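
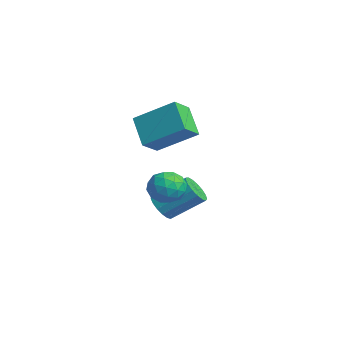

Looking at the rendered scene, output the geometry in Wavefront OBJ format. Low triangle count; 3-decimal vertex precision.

v -3.659 1.17 0.13
v -3.1 0.336 0.73
v -4.864 1.172 1.258
v -4.305 0.338 1.857
v -2.635 2.642 1.223
v -2.076 1.808 1.822
v -3.84 2.644 2.35
v -3.281 1.81 2.95
v -4.055 1.489 -3.339
v -3.343 1.276 -3.444
v -2.774 2.638 -2.346
v -3.485 2.851 -2.241
v -3.402 1.513 -3.707
v -2.832 2.875 -2.609
v -3.61 1.744 -3.886
v -3.04 3.106 -2.788
v -3.92 1.917 -3.94
v -3.35 3.279 -2.842
v -4.261 1.992 -3.856
v -3.691 3.354 -2.758
v -4.554 1.951 -3.654
v -3.985 3.314 -2.556
v -4.734 1.805 -3.379
v -4.164 3.167 -2.281
v -4.757 1.586 -3.096
v -4.188 2.949 -1.998
v -4.62 1.345 -2.868
v -4.051 2.708 -1.77
v -4.353 1.137 -2.748
v -3.784 2.499 -1.65
v -4.018 1.01 -2.763
v -3.449 2.372 -1.665
v -3.691 0.992 -2.911
v -3.122 2.354 -1.813
v -3.448 1.088 -3.156
v -2.878 2.45 -2.058
v -0.925 1.485 -0.857
v -0.462 0.917 -1.331
v -1.918 0.503 -0.649
v -1.455 -0.065 -1.123
v -1.162 0.192 -0.342
v -0.549 0.799 -0.471
v -1.831 0.621 -1.509
v -1.218 1.228 -1.638
v -1.023 0.383 -1.734
v -0.609 0.118 -1.013
v -1.771 1.302 -0.967
v -1.357 1.037 -0.246
v -0.606 1.287 -1.113
v -1.774 0.133 -0.867
v -1.602 0.284 -0.408
v -1.33 -0.05 -0.687
v -0.657 1.218 -0.607
v -0.385 0.884 -0.886
v -0.797 0.458 -0.304
v -1.995 0.536 -1.094
v -1.723 0.202 -1.373
v -1.05 1.47 -1.293
v -0.778 1.136 -1.572
v -1.583 0.962 -1.676
v -0.664 0.639 -1.628
v -1.248 0.062 -1.505
v -1.469 0.465 -1.732
v -1.108 0.822 -1.808
v -0.421 0.483 -1.204
v -1.005 -0.094 -1.081
v -0.832 0.057 -0.622
v -0.472 0.414 -0.698
v -0.75 0.169 -1.441
v -1.375 1.514 -0.899
v -1.959 0.937 -0.776
v -1.908 1.006 -1.282
v -1.548 1.363 -1.358
v -1.132 1.358 -0.475
v -1.716 0.781 -0.352
v -1.272 0.598 -0.172
v -0.911 0.955 -0.248
v -1.63 1.251 -0.539
f 2 4 1
f 5 2 1
f 1 4 3
f 3 5 1
f 2 8 4
f 6 2 5
f 6 8 2
f 4 8 3
f 7 5 3
f 3 8 7
f 7 6 5
f 8 6 7
f 10 9 13
f 10 13 11
f 11 13 14
f 11 14 12
f 13 9 15
f 13 15 14
f 14 15 16
f 14 16 12
f 15 9 17
f 15 17 16
f 16 17 18
f 16 18 12
f 17 9 19
f 17 19 18
f 18 19 20
f 18 20 12
f 19 9 21
f 19 21 20
f 20 21 22
f 20 22 12
f 21 9 23
f 21 23 22
f 22 23 24
f 22 24 12
f 23 9 25
f 23 25 24
f 24 25 26
f 24 26 12
f 25 9 27
f 25 27 26
f 26 27 28
f 26 28 12
f 27 9 29
f 27 29 28
f 28 29 30
f 28 30 12
f 29 9 31
f 29 31 30
f 30 31 32
f 30 32 12
f 31 9 33
f 31 33 32
f 32 33 34
f 32 34 12
f 33 9 35
f 33 35 34
f 34 35 36
f 34 36 12
f 35 9 10
f 35 10 36
f 36 10 11
f 36 11 12
f 37 74 53
f 74 48 77
f 53 77 42
f 74 77 53
f 37 53 49
f 53 42 54
f 49 54 38
f 53 54 49
f 37 49 58
f 49 38 59
f 58 59 44
f 49 59 58
f 37 58 70
f 58 44 73
f 70 73 47
f 58 73 70
f 37 70 74
f 70 47 78
f 74 78 48
f 70 78 74
f 38 54 65
f 54 42 68
f 65 68 46
f 54 68 65
f 42 77 55
f 77 48 76
f 55 76 41
f 77 76 55
f 48 78 75
f 78 47 71
f 75 71 39
f 78 71 75
f 47 73 72
f 73 44 60
f 72 60 43
f 73 60 72
f 44 59 64
f 59 38 61
f 64 61 45
f 59 61 64
f 40 66 52
f 66 46 67
f 52 67 41
f 66 67 52
f 40 52 50
f 52 41 51
f 50 51 39
f 52 51 50
f 40 50 57
f 50 39 56
f 57 56 43
f 50 56 57
f 40 57 62
f 57 43 63
f 62 63 45
f 57 63 62
f 40 62 66
f 62 45 69
f 66 69 46
f 62 69 66
f 41 67 55
f 67 46 68
f 55 68 42
f 67 68 55
f 39 51 75
f 51 41 76
f 75 76 48
f 51 76 75
f 43 56 72
f 56 39 71
f 72 71 47
f 56 71 72
f 45 63 64
f 63 43 60
f 64 60 44
f 63 60 64
f 46 69 65
f 69 45 61
f 65 61 38
f 69 61 65



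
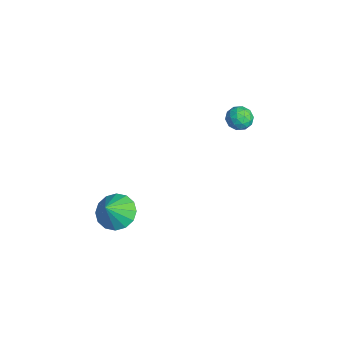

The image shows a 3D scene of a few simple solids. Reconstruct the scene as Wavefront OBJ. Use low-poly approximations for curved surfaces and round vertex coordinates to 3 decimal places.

v -1.044 3.202 4.105
v -0.712 2.96 3.586
v -1.908 2.64 3.814
v -1.576 2.398 3.295
v -1.41 2.214 3.909
v -0.875 2.562 4.089
v -1.745 3.038 3.311
v -1.21 3.386 3.491
v -1.144 2.859 3.095
v -0.937 2.35 3.465
v -1.683 3.25 3.935
v -1.476 2.741 4.305
v -0.802 3.131 3.871
v -1.818 2.469 3.529
v -1.72 2.361 3.89
v -1.525 2.219 3.585
v -0.898 2.897 4.167
v -0.703 2.754 3.862
v -1.113 2.316 4.052
v -1.917 2.846 3.538
v -1.722 2.703 3.233
v -1.095 3.381 3.815
v -0.9 3.239 3.51
v -1.507 3.284 3.348
v -0.861 2.929 3.277
v -1.369 2.598 3.106
v -1.468 2.974 3.116
v -1.154 3.179 3.221
v -0.739 2.63 3.495
v -1.247 2.299 3.324
v -1.15 2.191 3.685
v -0.836 2.395 3.79
v -0.994 2.57 3.206
v -1.373 3.301 4.076
v -1.881 2.97 3.905
v -1.784 3.205 3.61
v -1.47 3.409 3.715
v -1.251 3.002 4.294
v -1.759 2.671 4.123
v -1.466 2.421 4.179
v -1.152 2.626 4.284
v -1.626 3.03 4.194
v -0.399 -3.05 -0.608
v 0.46 -2.836 -0.951
v 0.199 -3.67 0.508
v 0.336 -2.452 -0.671
v 0.014 -2.228 -0.374
v -0.419 -2.224 -0.14
v -0.846 -2.442 -0.031
v -1.154 -2.823 -0.077
v -1.259 -3.265 -0.266
v -1.135 -3.649 -0.546
v -0.813 -3.873 -0.842
v -0.38 -3.877 -1.077
v 0.047 -3.659 -1.185
v 0.355 -3.278 -1.139
f 1 38 17
f 38 12 41
f 17 41 6
f 38 41 17
f 1 17 13
f 17 6 18
f 13 18 2
f 17 18 13
f 1 13 22
f 13 2 23
f 22 23 8
f 13 23 22
f 1 22 34
f 22 8 37
f 34 37 11
f 22 37 34
f 1 34 38
f 34 11 42
f 38 42 12
f 34 42 38
f 2 18 29
f 18 6 32
f 29 32 10
f 18 32 29
f 6 41 19
f 41 12 40
f 19 40 5
f 41 40 19
f 12 42 39
f 42 11 35
f 39 35 3
f 42 35 39
f 11 37 36
f 37 8 24
f 36 24 7
f 37 24 36
f 8 23 28
f 23 2 25
f 28 25 9
f 23 25 28
f 4 30 16
f 30 10 31
f 16 31 5
f 30 31 16
f 4 16 14
f 16 5 15
f 14 15 3
f 16 15 14
f 4 14 21
f 14 3 20
f 21 20 7
f 14 20 21
f 4 21 26
f 21 7 27
f 26 27 9
f 21 27 26
f 4 26 30
f 26 9 33
f 30 33 10
f 26 33 30
f 5 31 19
f 31 10 32
f 19 32 6
f 31 32 19
f 3 15 39
f 15 5 40
f 39 40 12
f 15 40 39
f 7 20 36
f 20 3 35
f 36 35 11
f 20 35 36
f 9 27 28
f 27 7 24
f 28 24 8
f 27 24 28
f 10 33 29
f 33 9 25
f 29 25 2
f 33 25 29
f 44 43 46
f 44 46 45
f 46 43 47
f 46 47 45
f 47 43 48
f 47 48 45
f 48 43 49
f 48 49 45
f 49 43 50
f 49 50 45
f 50 43 51
f 50 51 45
f 51 43 52
f 51 52 45
f 52 43 53
f 52 53 45
f 53 43 54
f 53 54 45
f 54 43 55
f 54 55 45
f 55 43 56
f 55 56 45
f 56 43 44
f 56 44 45



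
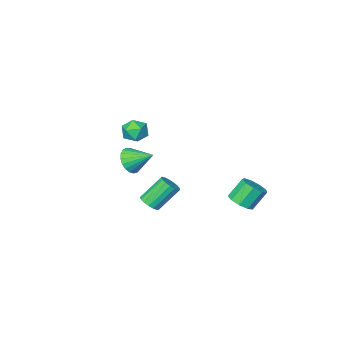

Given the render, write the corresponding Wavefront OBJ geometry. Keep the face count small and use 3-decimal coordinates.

v -0.446 -1.334 1.435
v -0.168 -1.729 1.963
v -1.352 -2.051 1.377
v -1.074 -2.446 1.905
v -1.321 -1.788 2.041
v -0.761 -1.346 2.077
v -0.759 -2.434 1.263
v -0.199 -1.992 1.299
v -0.362 -2.409 1.856
v -0.709 -2.01 2.337
v -0.811 -1.77 1.003
v -1.158 -1.371 1.484
v 1.056 2.361 -0.287
v 1.459 2.329 0.071
v 0.506 2.567 1.165
v 0.104 2.599 0.807
v 1.451 2.579 0.01
v 0.498 2.818 1.103
v 1.353 2.78 -0.12
v 0.4 3.019 0.974
v 1.187 2.885 -0.288
v 0.234 3.123 0.806
v 0.99 2.87 -0.455
v 0.037 3.108 0.638
v 0.809 2.738 -0.584
v -0.144 2.976 0.509
v 0.685 2.52 -0.645
v -0.268 2.758 0.449
v 0.646 2.265 -0.624
v -0.307 2.503 0.47
v 0.7 2.032 -0.525
v -0.252 2.271 0.568
v 0.837 1.875 -0.372
v -0.116 2.113 0.721
v 1.024 1.829 -0.2
v 0.071 2.067 0.894
v 1.218 1.905 -0.047
v 0.265 2.143 1.047
v 1.375 2.085 0.051
v 0.422 2.323 1.145
v -0.777 -2.338 -0.581
v -0.284 -2.412 0.007
v -1.423 -1.382 0.081
v -0.14 -2.189 -0.173
v -0.106 -1.993 -0.424
v -0.188 -1.856 -0.701
v -0.372 -1.802 -0.958
v -0.625 -1.841 -1.15
v -0.905 -1.966 -1.243
v -1.163 -2.155 -1.222
v -1.353 -2.376 -1.09
v -1.444 -2.59 -0.87
v -1.42 -2.76 -0.6
v -1.284 -2.858 -0.327
v -1.061 -2.865 -0.097
v -0.788 -2.781 0.048
v -0.514 -2.621 0.085
v -2.722 3.923 -0.668
v -2.287 3.56 -0.31
v -2.964 3.674 0.626
v -3.398 4.037 0.268
v -2.178 4.004 -0.285
v -2.854 4.118 0.651
v -2.323 4.411 -0.439
v -3 4.525 0.496
v -2.655 4.589 -0.701
v -3.331 4.703 0.235
v -3.018 4.456 -0.947
v -3.694 4.569 -0.011
v -3.242 4.073 -1.062
v -3.919 4.187 -0.127
v -3.223 3.62 -0.993
v -3.899 3.734 -0.058
v -2.969 3.309 -0.772
v -3.646 3.423 0.164
v -2.6 3.285 -0.502
v -3.276 3.399 0.434
f 1 12 6
f 1 6 2
f 1 2 8
f 1 8 11
f 1 11 12
f 2 6 10
f 6 12 5
f 12 11 3
f 11 8 7
f 8 2 9
f 4 10 5
f 4 5 3
f 4 3 7
f 4 7 9
f 4 9 10
f 5 10 6
f 3 5 12
f 7 3 11
f 9 7 8
f 10 9 2
f 14 13 17
f 14 17 15
f 15 17 18
f 15 18 16
f 17 13 19
f 17 19 18
f 18 19 20
f 18 20 16
f 19 13 21
f 19 21 20
f 20 21 22
f 20 22 16
f 21 13 23
f 21 23 22
f 22 23 24
f 22 24 16
f 23 13 25
f 23 25 24
f 24 25 26
f 24 26 16
f 25 13 27
f 25 27 26
f 26 27 28
f 26 28 16
f 27 13 29
f 27 29 28
f 28 29 30
f 28 30 16
f 29 13 31
f 29 31 30
f 30 31 32
f 30 32 16
f 31 13 33
f 31 33 32
f 32 33 34
f 32 34 16
f 33 13 35
f 33 35 34
f 34 35 36
f 34 36 16
f 35 13 37
f 35 37 36
f 36 37 38
f 36 38 16
f 37 13 39
f 37 39 38
f 38 39 40
f 38 40 16
f 39 13 14
f 39 14 40
f 40 14 15
f 40 15 16
f 42 41 44
f 42 44 43
f 44 41 45
f 44 45 43
f 45 41 46
f 45 46 43
f 46 41 47
f 46 47 43
f 47 41 48
f 47 48 43
f 48 41 49
f 48 49 43
f 49 41 50
f 49 50 43
f 50 41 51
f 50 51 43
f 51 41 52
f 51 52 43
f 52 41 53
f 52 53 43
f 53 41 54
f 53 54 43
f 54 41 55
f 54 55 43
f 55 41 56
f 55 56 43
f 56 41 57
f 56 57 43
f 57 41 42
f 57 42 43
f 59 58 62
f 59 62 60
f 60 62 63
f 60 63 61
f 62 58 64
f 62 64 63
f 63 64 65
f 63 65 61
f 64 58 66
f 64 66 65
f 65 66 67
f 65 67 61
f 66 58 68
f 66 68 67
f 67 68 69
f 67 69 61
f 68 58 70
f 68 70 69
f 69 70 71
f 69 71 61
f 70 58 72
f 70 72 71
f 71 72 73
f 71 73 61
f 72 58 74
f 72 74 73
f 73 74 75
f 73 75 61
f 74 58 76
f 74 76 75
f 75 76 77
f 75 77 61
f 76 58 59
f 76 59 77
f 77 59 60
f 77 60 61



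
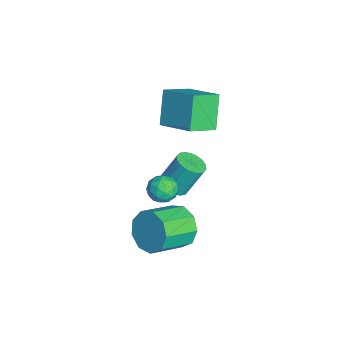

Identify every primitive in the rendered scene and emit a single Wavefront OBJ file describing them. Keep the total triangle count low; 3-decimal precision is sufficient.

v 1.383 1.919 -0.179
v 1.751 2.37 0.218
v 2.349 1.55 -0.658
v 2.717 2.001 -0.261
v 2.398 1.449 0.038
v 1.801 1.677 0.334
v 2.299 2.243 -0.774
v 1.702 2.471 -0.478
v 2.318 2.57 -0.151
v 2.379 2.079 0.351
v 1.721 1.841 -0.791
v 1.782 1.35 -0.289
v 1.482 2.177 0.062
v 2.618 1.743 -0.502
v 2.43 1.418 -0.326
v 2.647 1.683 -0.093
v 1.511 1.77 0.13
v 1.728 2.035 0.363
v 2.108 1.493 0.257
v 2.372 1.885 -0.803
v 2.589 2.15 -0.57
v 1.453 2.237 -0.347
v 1.67 2.502 -0.114
v 1.992 2.427 -0.697
v 2.032 2.56 0.078
v 2.6 2.342 -0.204
v 2.354 2.485 -0.505
v 2.003 2.619 -0.331
v 2.068 2.271 0.373
v 2.636 2.054 0.091
v 2.448 1.73 0.267
v 2.097 1.864 0.441
v 2.401 2.389 0.157
v 1.464 1.866 -0.531
v 2.032 1.649 -0.813
v 2.003 2.056 -0.881
v 1.652 2.19 -0.707
v 1.5 1.578 -0.236
v 2.068 1.36 -0.518
v 2.097 1.301 -0.109
v 1.746 1.435 0.065
v 1.699 1.531 -0.597
v -1.457 3.233 0.642
v -2.471 3.464 2.062
v -0.195 4.381 1.357
v -1.209 4.611 2.777
v -0.791 2.089 1.303
v -1.805 2.319 2.723
v 0.471 3.236 2.018
v -0.543 3.467 3.438
v 2.659 2.607 -2.225
v 3.313 2.627 -3.02
v 4.215 1.292 -2.311
v 3.561 1.273 -1.515
v 3.543 3.054 -2.508
v 4.445 1.719 -1.799
v 3.359 3.272 -1.864
v 4.261 1.937 -1.155
v 2.847 3.179 -1.389
v 3.749 1.844 -0.679
v 2.248 2.818 -1.304
v 3.15 1.484 -0.595
v 1.841 2.359 -1.651
v 2.743 1.025 -0.941
v 1.817 2.016 -2.265
v 2.718 0.682 -1.556
v 2.187 1.95 -2.861
v 3.089 0.615 -2.152
v 2.778 2.191 -3.159
v 3.68 0.856 -2.45
v 0.602 2.539 -1.518
v 1.256 2.773 -1.605
v 1.172 3.536 -0.19
v 0.518 3.301 -0.102
v 1.084 2.997 -1.736
v 1 3.76 -0.321
v 0.816 3.131 -1.824
v 0.732 3.893 -0.408
v 0.507 3.147 -1.851
v 0.422 3.909 -0.436
v 0.216 3.043 -1.812
v 0.131 3.805 -0.397
v 0.001 2.839 -1.715
v -0.083 3.601 -0.3
v -0.094 2.575 -1.579
v -0.179 3.338 -0.163
v -0.052 2.304 -1.43
v -0.136 3.067 -0.015
v 0.12 2.08 -1.299
v 0.036 2.843 0.116
v 0.388 1.947 -1.212
v 0.304 2.709 0.204
v 0.698 1.931 -1.184
v 0.613 2.693 0.231
v 0.989 2.035 -1.223
v 0.904 2.797 0.192
v 1.203 2.239 -1.32
v 1.119 3.001 0.095
v 1.299 2.502 -1.457
v 1.214 3.265 -0.041
f 1 38 17
f 38 12 41
f 17 41 6
f 38 41 17
f 1 17 13
f 17 6 18
f 13 18 2
f 17 18 13
f 1 13 22
f 13 2 23
f 22 23 8
f 13 23 22
f 1 22 34
f 22 8 37
f 34 37 11
f 22 37 34
f 1 34 38
f 34 11 42
f 38 42 12
f 34 42 38
f 2 18 29
f 18 6 32
f 29 32 10
f 18 32 29
f 6 41 19
f 41 12 40
f 19 40 5
f 41 40 19
f 12 42 39
f 42 11 35
f 39 35 3
f 42 35 39
f 11 37 36
f 37 8 24
f 36 24 7
f 37 24 36
f 8 23 28
f 23 2 25
f 28 25 9
f 23 25 28
f 4 30 16
f 30 10 31
f 16 31 5
f 30 31 16
f 4 16 14
f 16 5 15
f 14 15 3
f 16 15 14
f 4 14 21
f 14 3 20
f 21 20 7
f 14 20 21
f 4 21 26
f 21 7 27
f 26 27 9
f 21 27 26
f 4 26 30
f 26 9 33
f 30 33 10
f 26 33 30
f 5 31 19
f 31 10 32
f 19 32 6
f 31 32 19
f 3 15 39
f 15 5 40
f 39 40 12
f 15 40 39
f 7 20 36
f 20 3 35
f 36 35 11
f 20 35 36
f 9 27 28
f 27 7 24
f 28 24 8
f 27 24 28
f 10 33 29
f 33 9 25
f 29 25 2
f 33 25 29
f 44 46 43
f 47 44 43
f 43 46 45
f 45 47 43
f 44 50 46
f 48 44 47
f 48 50 44
f 46 50 45
f 49 47 45
f 45 50 49
f 49 48 47
f 50 48 49
f 52 51 55
f 52 55 53
f 53 55 56
f 53 56 54
f 55 51 57
f 55 57 56
f 56 57 58
f 56 58 54
f 57 51 59
f 57 59 58
f 58 59 60
f 58 60 54
f 59 51 61
f 59 61 60
f 60 61 62
f 60 62 54
f 61 51 63
f 61 63 62
f 62 63 64
f 62 64 54
f 63 51 65
f 63 65 64
f 64 65 66
f 64 66 54
f 65 51 67
f 65 67 66
f 66 67 68
f 66 68 54
f 67 51 69
f 67 69 68
f 68 69 70
f 68 70 54
f 69 51 52
f 69 52 70
f 70 52 53
f 70 53 54
f 72 71 75
f 72 75 73
f 73 75 76
f 73 76 74
f 75 71 77
f 75 77 76
f 76 77 78
f 76 78 74
f 77 71 79
f 77 79 78
f 78 79 80
f 78 80 74
f 79 71 81
f 79 81 80
f 80 81 82
f 80 82 74
f 81 71 83
f 81 83 82
f 82 83 84
f 82 84 74
f 83 71 85
f 83 85 84
f 84 85 86
f 84 86 74
f 85 71 87
f 85 87 86
f 86 87 88
f 86 88 74
f 87 71 89
f 87 89 88
f 88 89 90
f 88 90 74
f 89 71 91
f 89 91 90
f 90 91 92
f 90 92 74
f 91 71 93
f 91 93 92
f 92 93 94
f 92 94 74
f 93 71 95
f 93 95 94
f 94 95 96
f 94 96 74
f 95 71 97
f 95 97 96
f 96 97 98
f 96 98 74
f 97 71 99
f 97 99 98
f 98 99 100
f 98 100 74
f 99 71 72
f 99 72 100
f 100 72 73
f 100 73 74



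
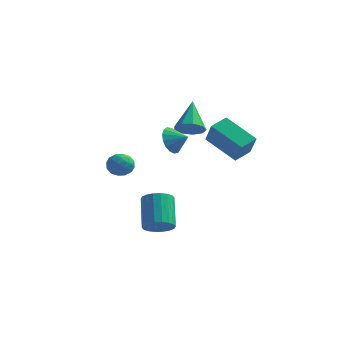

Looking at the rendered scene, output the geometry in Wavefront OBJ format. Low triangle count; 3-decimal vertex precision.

v 0.526 1.325 2.348
v 1.351 1.654 2.307
v 0.034 2.755 3.932
v 0.988 1.955 1.922
v 0.408 1.961 1.737
v -0.117 1.67 1.837
v -0.341 1.217 2.177
v -0.16 0.815 2.596
v 0.342 0.651 2.899
v 0.93 0.803 2.945
v 1.328 1.199 2.711
v 0.007 0.113 1.806
v 0.333 -0.262 1.008
v 0.973 0.127 2.194
v 0.356 0.181 0.936
v 0.298 0.609 1.063
v 0.174 0.923 1.36
v 0.012 1.051 1.76
v -0.152 0.965 2.17
v -0.278 0.683 2.497
v -0.34 0.27 2.666
v -0.322 -0.178 2.637
v -0.228 -0.56 2.419
v -0.08 -0.788 2.06
v 0.087 -0.81 1.643
v 0.237 -0.62 1.264
v -2.436 -0.041 0.346
v -2.027 -0.277 -0.337
v -3.553 -0.623 -0.123
v -3.144 -0.859 -0.806
v -2.962 -1.205 -0.073
v -2.272 -0.845 0.217
v -3.308 -0.055 -0.677
v -2.618 0.305 -0.387
v -2.566 -0.285 -0.969
v -2.352 -0.996 -0.596
v -3.228 0.096 0.136
v -3.014 -0.615 0.509
v -2.133 -0.108 0.045
v -3.447 -0.792 -0.505
v -3.34 -0.996 -0.075
v -3.099 -1.134 -0.476
v -2.277 -0.442 0.371
v -2.037 -0.58 -0.031
v -2.586 -1.126 0.125
v -3.543 -0.32 -0.429
v -3.303 -0.458 -0.831
v -2.481 0.234 0.016
v -2.24 0.096 -0.385
v -2.994 0.226 -0.585
v -2.21 -0.251 -0.728
v -2.866 -0.594 -1.003
v -2.963 -0.121 -0.927
v -2.557 0.091 -0.757
v -2.084 -0.669 -0.508
v -2.74 -1.011 -0.784
v -2.634 -1.215 -0.353
v -2.228 -1.003 -0.183
v -2.401 -0.674 -0.88
v -2.84 0.111 0.324
v -3.496 -0.231 0.048
v -3.352 0.103 -0.277
v -2.946 0.315 -0.107
v -2.714 -0.306 0.543
v -3.37 -0.649 0.268
v -3.023 -0.991 0.297
v -2.617 -0.779 0.467
v -3.179 -0.226 0.42
v 1.418 -4.454 -2.722
v 2.202 -4.08 -2.685
v 1.527 -2.811 -1.182
v 0.742 -3.186 -1.218
v 2.017 -3.866 -2.949
v 1.342 -2.597 -1.446
v 1.713 -3.769 -3.168
v 1.038 -2.5 -1.665
v 1.35 -3.807 -3.299
v 0.675 -2.538 -1.795
v 1.001 -3.973 -3.315
v 0.326 -2.704 -1.811
v 0.734 -4.235 -3.214
v 0.059 -2.966 -1.71
v 0.603 -4.54 -3.015
v -0.072 -3.271 -1.512
v 0.633 -4.829 -2.758
v -0.042 -3.56 -1.255
v 0.818 -5.043 -2.494
v 0.143 -3.774 -0.991
v 1.122 -5.14 -2.275
v 0.447 -3.871 -0.772
v 1.485 -5.102 -2.145
v 0.81 -3.833 -0.641
v 1.834 -4.936 -2.129
v 1.159 -3.667 -0.625
v 2.101 -4.674 -2.23
v 1.426 -3.405 -0.726
v 2.232 -4.369 -2.428
v 1.557 -3.1 -0.925
v 2.4 -0.817 2.508
v 2.812 0.19 2.879
v 4.247 -1.152 1.361
v 4.66 -0.144 1.732
v 3.04 -1.536 3.748
v 3.453 -0.528 4.119
v 4.888 -1.87 2.601
v 5.3 -0.863 2.972
f 2 1 4
f 2 4 3
f 4 1 5
f 4 5 3
f 5 1 6
f 5 6 3
f 6 1 7
f 6 7 3
f 7 1 8
f 7 8 3
f 8 1 9
f 8 9 3
f 9 1 10
f 9 10 3
f 10 1 11
f 10 11 3
f 11 1 2
f 11 2 3
f 13 12 15
f 13 15 14
f 15 12 16
f 15 16 14
f 16 12 17
f 16 17 14
f 17 12 18
f 17 18 14
f 18 12 19
f 18 19 14
f 19 12 20
f 19 20 14
f 20 12 21
f 20 21 14
f 21 12 22
f 21 22 14
f 22 12 23
f 22 23 14
f 23 12 24
f 23 24 14
f 24 12 25
f 24 25 14
f 25 12 26
f 25 26 14
f 26 12 13
f 26 13 14
f 27 64 43
f 64 38 67
f 43 67 32
f 64 67 43
f 27 43 39
f 43 32 44
f 39 44 28
f 43 44 39
f 27 39 48
f 39 28 49
f 48 49 34
f 39 49 48
f 27 48 60
f 48 34 63
f 60 63 37
f 48 63 60
f 27 60 64
f 60 37 68
f 64 68 38
f 60 68 64
f 28 44 55
f 44 32 58
f 55 58 36
f 44 58 55
f 32 67 45
f 67 38 66
f 45 66 31
f 67 66 45
f 38 68 65
f 68 37 61
f 65 61 29
f 68 61 65
f 37 63 62
f 63 34 50
f 62 50 33
f 63 50 62
f 34 49 54
f 49 28 51
f 54 51 35
f 49 51 54
f 30 56 42
f 56 36 57
f 42 57 31
f 56 57 42
f 30 42 40
f 42 31 41
f 40 41 29
f 42 41 40
f 30 40 47
f 40 29 46
f 47 46 33
f 40 46 47
f 30 47 52
f 47 33 53
f 52 53 35
f 47 53 52
f 30 52 56
f 52 35 59
f 56 59 36
f 52 59 56
f 31 57 45
f 57 36 58
f 45 58 32
f 57 58 45
f 29 41 65
f 41 31 66
f 65 66 38
f 41 66 65
f 33 46 62
f 46 29 61
f 62 61 37
f 46 61 62
f 35 53 54
f 53 33 50
f 54 50 34
f 53 50 54
f 36 59 55
f 59 35 51
f 55 51 28
f 59 51 55
f 70 69 73
f 70 73 71
f 71 73 74
f 71 74 72
f 73 69 75
f 73 75 74
f 74 75 76
f 74 76 72
f 75 69 77
f 75 77 76
f 76 77 78
f 76 78 72
f 77 69 79
f 77 79 78
f 78 79 80
f 78 80 72
f 79 69 81
f 79 81 80
f 80 81 82
f 80 82 72
f 81 69 83
f 81 83 82
f 82 83 84
f 82 84 72
f 83 69 85
f 83 85 84
f 84 85 86
f 84 86 72
f 85 69 87
f 85 87 86
f 86 87 88
f 86 88 72
f 87 69 89
f 87 89 88
f 88 89 90
f 88 90 72
f 89 69 91
f 89 91 90
f 90 91 92
f 90 92 72
f 91 69 93
f 91 93 92
f 92 93 94
f 92 94 72
f 93 69 95
f 93 95 94
f 94 95 96
f 94 96 72
f 95 69 97
f 95 97 96
f 96 97 98
f 96 98 72
f 97 69 70
f 97 70 98
f 98 70 71
f 98 71 72
f 100 102 99
f 103 100 99
f 99 102 101
f 101 103 99
f 100 106 102
f 104 100 103
f 104 106 100
f 102 106 101
f 105 103 101
f 101 106 105
f 105 104 103
f 106 104 105



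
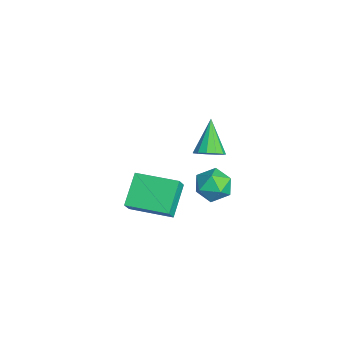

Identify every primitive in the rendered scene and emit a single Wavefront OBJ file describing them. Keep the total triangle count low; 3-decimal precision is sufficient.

v 0.519 -0.543 -1.228
v 0.977 -0.827 -0.47
v 1.581 1.337 -1.165
v 2.039 1.053 -0.407
v 1.841 -1.253 -2.293
v 2.299 -1.537 -1.535
v 2.903 0.627 -2.23
v 3.361 0.343 -1.472
v -2.989 3.413 -3.319
v -2.397 3.64 -2.798
v -4.391 3.767 -1.881
v -2.529 4.023 -3.021
v -2.807 4.212 -3.338
v -3.142 4.148 -3.65
v -3.429 3.85 -3.856
v -3.576 3.413 -3.892
v -3.536 2.977 -3.746
v -3.323 2.679 -3.464
v -3.004 2.614 -3.137
v -2.679 2.803 -2.867
v -2.453 3.185 -2.741
v 2.089 3.256 -0.627
v 2.753 3.278 0.091
v 2.447 1.742 -0.911
v 3.111 1.764 -0.193
v 2.157 1.814 0.02
v 1.936 2.75 0.196
v 3.264 2.27 -1.016
v 3.043 3.206 -0.84
v 3.478 2.669 -0.149
v 2.795 2.387 0.491
v 2.405 2.633 -1.311
v 1.722 2.351 -0.671
f 2 4 1
f 5 2 1
f 1 4 3
f 3 5 1
f 2 8 4
f 6 2 5
f 6 8 2
f 4 8 3
f 7 5 3
f 3 8 7
f 7 6 5
f 8 6 7
f 10 9 12
f 10 12 11
f 12 9 13
f 12 13 11
f 13 9 14
f 13 14 11
f 14 9 15
f 14 15 11
f 15 9 16
f 15 16 11
f 16 9 17
f 16 17 11
f 17 9 18
f 17 18 11
f 18 9 19
f 18 19 11
f 19 9 20
f 19 20 11
f 20 9 21
f 20 21 11
f 21 9 10
f 21 10 11
f 22 33 27
f 22 27 23
f 22 23 29
f 22 29 32
f 22 32 33
f 23 27 31
f 27 33 26
f 33 32 24
f 32 29 28
f 29 23 30
f 25 31 26
f 25 26 24
f 25 24 28
f 25 28 30
f 25 30 31
f 26 31 27
f 24 26 33
f 28 24 32
f 30 28 29
f 31 30 23



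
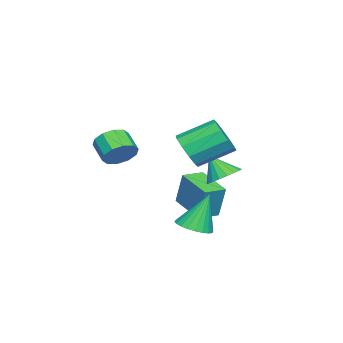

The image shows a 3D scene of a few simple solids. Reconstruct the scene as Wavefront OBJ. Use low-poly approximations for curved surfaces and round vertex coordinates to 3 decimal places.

v -2.114 -1.965 -4.647
v -1.864 -1.51 -2.715
v -3.109 -1.227 -4.692
v -2.86 -0.772 -2.761
v -0.86 -0.308 -5.199
v -0.611 0.147 -3.268
v -1.856 0.43 -5.245
v -1.606 0.885 -3.313
v 0.248 1.414 -1.731
v 1.208 1.487 -1.548
v 0.072 0.566 -0.469
v 1.043 1.832 -1.338
v 0.72 2.095 -1.207
v 0.304 2.222 -1.179
v -0.123 2.19 -1.261
v -0.477 2.004 -1.436
v -0.687 1.701 -1.669
v -0.712 1.341 -1.914
v -0.547 0.996 -2.123
v -0.224 0.733 -2.254
v 0.192 0.606 -2.282
v 0.619 0.638 -2.2
v 0.973 0.824 -2.026
v 1.183 1.127 -1.793
v 3.801 0.74 1.048
v 4.473 1.385 0.521
v 3.691 3.004 1.505
v 3.019 2.36 2.032
v 3.918 1.334 0.165
v 3.136 2.953 1.15
v 3.318 1.056 0.146
v 2.536 2.675 1.131
v 2.903 0.657 0.472
v 2.121 2.276 1.457
v 2.831 0.29 1.018
v 2.049 1.909 2.002
v 3.129 0.096 1.575
v 2.347 1.715 2.559
v 3.684 0.147 1.93
v 2.902 1.766 2.915
v 4.284 0.425 1.949
v 3.502 2.044 2.934
v 4.699 0.824 1.623
v 3.917 2.443 2.608
v 4.771 1.191 1.078
v 3.989 2.81 2.062
v 2.259 -3.213 -0.158
v 2.69 -2.88 0.62
v 1.971 -3.674 1.357
v 1.541 -4.007 0.578
v 2.217 -2.547 0.518
v 1.498 -3.342 1.255
v 1.76 -2.469 0.158
v 1.042 -3.263 0.894
v 1.494 -2.674 -0.324
v 0.776 -3.469 0.413
v 1.52 -3.086 -0.742
v 0.802 -3.88 -0.005
v 1.829 -3.546 -0.937
v 1.11 -4.34 -0.2
v 2.302 -3.878 -0.835
v 1.583 -4.673 -0.098
v 2.758 -3.957 -0.474
v 2.04 -4.751 0.262
v 3.024 -3.751 0.007
v 2.306 -4.546 0.744
v 2.998 -3.34 0.425
v 2.28 -4.134 1.162
v 3.772 1.089 -3.812
v 4.629 0.752 -3.507
v 3.288 1.711 -1.768
v 4.717 1.11 -3.595
v 4.661 1.464 -3.716
v 4.47 1.761 -3.851
v 4.172 1.956 -3.981
v 3.814 2.019 -4.085
v 3.449 1.94 -4.147
v 3.133 1.731 -4.158
v 2.914 1.425 -4.117
v 2.826 1.068 -4.029
v 2.882 0.714 -3.908
v 3.073 0.417 -3.772
v 3.371 0.222 -3.642
v 3.729 0.159 -3.538
v 4.094 0.238 -3.476
v 4.41 0.446 -3.465
f 2 4 1
f 5 2 1
f 1 4 3
f 3 5 1
f 2 8 4
f 6 2 5
f 6 8 2
f 4 8 3
f 7 5 3
f 3 8 7
f 7 6 5
f 8 6 7
f 10 9 12
f 10 12 11
f 12 9 13
f 12 13 11
f 13 9 14
f 13 14 11
f 14 9 15
f 14 15 11
f 15 9 16
f 15 16 11
f 16 9 17
f 16 17 11
f 17 9 18
f 17 18 11
f 18 9 19
f 18 19 11
f 19 9 20
f 19 20 11
f 20 9 21
f 20 21 11
f 21 9 22
f 21 22 11
f 22 9 23
f 22 23 11
f 23 9 24
f 23 24 11
f 24 9 10
f 24 10 11
f 26 25 29
f 26 29 27
f 27 29 30
f 27 30 28
f 29 25 31
f 29 31 30
f 30 31 32
f 30 32 28
f 31 25 33
f 31 33 32
f 32 33 34
f 32 34 28
f 33 25 35
f 33 35 34
f 34 35 36
f 34 36 28
f 35 25 37
f 35 37 36
f 36 37 38
f 36 38 28
f 37 25 39
f 37 39 38
f 38 39 40
f 38 40 28
f 39 25 41
f 39 41 40
f 40 41 42
f 40 42 28
f 41 25 43
f 41 43 42
f 42 43 44
f 42 44 28
f 43 25 45
f 43 45 44
f 44 45 46
f 44 46 28
f 45 25 26
f 45 26 46
f 46 26 27
f 46 27 28
f 48 47 51
f 48 51 49
f 49 51 52
f 49 52 50
f 51 47 53
f 51 53 52
f 52 53 54
f 52 54 50
f 53 47 55
f 53 55 54
f 54 55 56
f 54 56 50
f 55 47 57
f 55 57 56
f 56 57 58
f 56 58 50
f 57 47 59
f 57 59 58
f 58 59 60
f 58 60 50
f 59 47 61
f 59 61 60
f 60 61 62
f 60 62 50
f 61 47 63
f 61 63 62
f 62 63 64
f 62 64 50
f 63 47 65
f 63 65 64
f 64 65 66
f 64 66 50
f 65 47 67
f 65 67 66
f 66 67 68
f 66 68 50
f 67 47 48
f 67 48 68
f 68 48 49
f 68 49 50
f 70 69 72
f 70 72 71
f 72 69 73
f 72 73 71
f 73 69 74
f 73 74 71
f 74 69 75
f 74 75 71
f 75 69 76
f 75 76 71
f 76 69 77
f 76 77 71
f 77 69 78
f 77 78 71
f 78 69 79
f 78 79 71
f 79 69 80
f 79 80 71
f 80 69 81
f 80 81 71
f 81 69 82
f 81 82 71
f 82 69 83
f 82 83 71
f 83 69 84
f 83 84 71
f 84 69 85
f 84 85 71
f 85 69 86
f 85 86 71
f 86 69 70
f 86 70 71



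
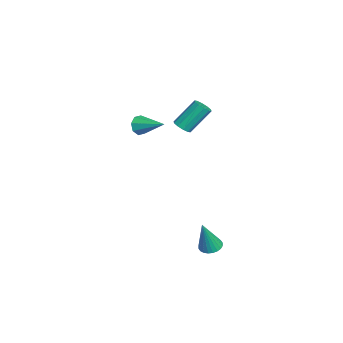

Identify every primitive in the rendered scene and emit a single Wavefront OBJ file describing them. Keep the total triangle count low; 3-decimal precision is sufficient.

v 0.051 0.056 3.076
v 0.58 0.107 3.171
v 0.238 1.155 4.518
v -0.291 1.104 4.424
v 0.489 0.349 2.96
v 0.148 1.397 4.307
v 0.231 0.479 2.793
v -0.111 1.527 4.14
v -0.096 0.448 2.735
v -0.438 1.495 4.082
v -0.367 0.267 2.807
v -0.709 1.314 4.154
v -0.478 0.005 2.982
v -0.82 1.053 4.329
v -0.388 -0.237 3.193
v -0.729 0.811 4.54
v -0.129 -0.367 3.36
v -0.471 0.681 4.707
v 0.198 -0.335 3.418
v -0.144 0.712 4.765
v 0.469 -0.154 3.346
v 0.127 0.893 4.693
v 3.581 1.523 -3.44
v 4.097 1.86 -3.508
v 4.099 1.097 -1.62
v 3.942 2.026 -3.425
v 3.732 2.116 -3.345
v 3.5 2.116 -3.279
v 3.279 2.025 -3.237
v 3.105 1.858 -3.226
v 3.003 1.639 -3.248
v 2.989 1.403 -3.3
v 3.065 1.185 -3.372
v 3.22 1.019 -3.455
v 3.429 0.929 -3.536
v 3.662 0.93 -3.602
v 3.882 1.02 -3.643
v 4.057 1.188 -3.654
v 4.159 1.406 -3.632
v 4.173 1.642 -3.581
v -2.17 -2.156 1.999
v -1.779 -2.208 1.483
v -1.23 -0.864 2.581
v -2.158 -1.896 1.404
v -2.545 -1.736 1.673
v -2.712 -1.822 2.134
v -2.562 -2.103 2.516
v -2.183 -2.415 2.595
v -1.796 -2.575 2.326
v -1.629 -2.49 1.865
f 2 1 5
f 2 5 3
f 3 5 6
f 3 6 4
f 5 1 7
f 5 7 6
f 6 7 8
f 6 8 4
f 7 1 9
f 7 9 8
f 8 9 10
f 8 10 4
f 9 1 11
f 9 11 10
f 10 11 12
f 10 12 4
f 11 1 13
f 11 13 12
f 12 13 14
f 12 14 4
f 13 1 15
f 13 15 14
f 14 15 16
f 14 16 4
f 15 1 17
f 15 17 16
f 16 17 18
f 16 18 4
f 17 1 19
f 17 19 18
f 18 19 20
f 18 20 4
f 19 1 21
f 19 21 20
f 20 21 22
f 20 22 4
f 21 1 2
f 21 2 22
f 22 2 3
f 22 3 4
f 24 23 26
f 24 26 25
f 26 23 27
f 26 27 25
f 27 23 28
f 27 28 25
f 28 23 29
f 28 29 25
f 29 23 30
f 29 30 25
f 30 23 31
f 30 31 25
f 31 23 32
f 31 32 25
f 32 23 33
f 32 33 25
f 33 23 34
f 33 34 25
f 34 23 35
f 34 35 25
f 35 23 36
f 35 36 25
f 36 23 37
f 36 37 25
f 37 23 38
f 37 38 25
f 38 23 39
f 38 39 25
f 39 23 40
f 39 40 25
f 40 23 24
f 40 24 25
f 42 41 44
f 42 44 43
f 44 41 45
f 44 45 43
f 45 41 46
f 45 46 43
f 46 41 47
f 46 47 43
f 47 41 48
f 47 48 43
f 48 41 49
f 48 49 43
f 49 41 50
f 49 50 43
f 50 41 42
f 50 42 43



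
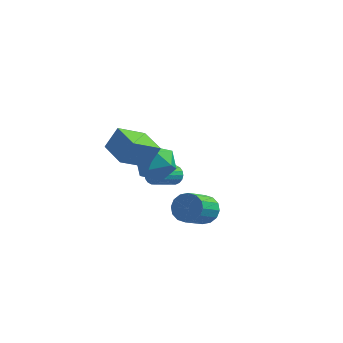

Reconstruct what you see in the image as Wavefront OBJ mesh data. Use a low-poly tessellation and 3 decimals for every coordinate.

v 0.696 1.032 -0.864
v 1.272 0.587 0.035
v -0.052 -0.647 -1.215
v 0.524 -1.092 -0.316
v -0.341 -0.345 -0.136
v 0.122 0.692 0.081
v 1.098 -0.752 -1.261
v 1.561 0.285 -1.044
v 1.521 -0.516 -0.21
v 0.631 -0.264 0.485
v 0.589 0.204 -1.665
v -0.301 0.456 -0.97
v 3.746 -2.795 -1.331
v 4.089 -2.381 -0.685
v 3.617 -3.772 0.456
v 3.274 -4.185 -0.189
v 3.675 -2.249 -0.695
v 3.203 -3.64 0.446
v 3.28 -2.264 -0.876
v 2.808 -3.654 0.265
v 3.01 -2.42 -1.179
v 2.537 -3.811 -0.038
v 2.937 -2.677 -1.522
v 2.464 -4.068 -0.381
v 3.081 -2.965 -1.814
v 2.608 -4.356 -0.673
v 3.403 -3.208 -1.976
v 2.931 -4.599 -0.835
v 3.817 -3.34 -1.966
v 3.345 -4.731 -0.825
v 4.212 -3.326 -1.785
v 3.74 -4.716 -0.644
v 4.483 -3.169 -1.482
v 4.01 -4.56 -0.341
v 4.556 -2.912 -1.139
v 4.083 -4.303 0.002
v 4.412 -2.624 -0.847
v 3.939 -4.015 0.294
v 0.098 -2.429 1.948
v -0.944 -3.448 2.843
v 0.619 -1.982 3.064
v -0.423 -3.001 3.959
v 1.203 -3.599 1.901
v 0.161 -4.618 2.796
v 1.724 -3.152 3.017
v 0.682 -4.171 3.912
v 0.712 2.988 -3.724
v 1.255 2.813 -3.51
v 0.532 1.556 -2.702
v -0.012 1.732 -2.916
v 1.168 2.986 -3.32
v 0.445 1.729 -2.511
v 0.991 3.159 -3.209
v 0.268 1.902 -2.401
v 0.758 3.298 -3.201
v 0.035 2.042 -2.392
v 0.516 3.376 -3.296
v -0.207 2.12 -2.488
v 0.313 3.377 -3.476
v -0.41 2.121 -2.668
v 0.189 3.302 -3.705
v -0.535 2.045 -2.897
v 0.168 3.164 -3.938
v -0.555 1.907 -3.13
v 0.255 2.991 -4.129
v -0.468 1.734 -3.32
v 0.432 2.818 -4.239
v -0.291 1.561 -3.431
v 0.665 2.678 -4.248
v -0.058 1.422 -3.439
v 0.907 2.6 -4.152
v 0.184 1.344 -3.344
v 1.11 2.599 -3.972
v 0.387 1.343 -3.164
v 1.235 2.675 -3.743
v 0.511 1.418 -2.935
f 1 12 6
f 1 6 2
f 1 2 8
f 1 8 11
f 1 11 12
f 2 6 10
f 6 12 5
f 12 11 3
f 11 8 7
f 8 2 9
f 4 10 5
f 4 5 3
f 4 3 7
f 4 7 9
f 4 9 10
f 5 10 6
f 3 5 12
f 7 3 11
f 9 7 8
f 10 9 2
f 14 13 17
f 14 17 15
f 15 17 18
f 15 18 16
f 17 13 19
f 17 19 18
f 18 19 20
f 18 20 16
f 19 13 21
f 19 21 20
f 20 21 22
f 20 22 16
f 21 13 23
f 21 23 22
f 22 23 24
f 22 24 16
f 23 13 25
f 23 25 24
f 24 25 26
f 24 26 16
f 25 13 27
f 25 27 26
f 26 27 28
f 26 28 16
f 27 13 29
f 27 29 28
f 28 29 30
f 28 30 16
f 29 13 31
f 29 31 30
f 30 31 32
f 30 32 16
f 31 13 33
f 31 33 32
f 32 33 34
f 32 34 16
f 33 13 35
f 33 35 34
f 34 35 36
f 34 36 16
f 35 13 37
f 35 37 36
f 36 37 38
f 36 38 16
f 37 13 14
f 37 14 38
f 38 14 15
f 38 15 16
f 40 42 39
f 43 40 39
f 39 42 41
f 41 43 39
f 40 46 42
f 44 40 43
f 44 46 40
f 42 46 41
f 45 43 41
f 41 46 45
f 45 44 43
f 46 44 45
f 48 47 51
f 48 51 49
f 49 51 52
f 49 52 50
f 51 47 53
f 51 53 52
f 52 53 54
f 52 54 50
f 53 47 55
f 53 55 54
f 54 55 56
f 54 56 50
f 55 47 57
f 55 57 56
f 56 57 58
f 56 58 50
f 57 47 59
f 57 59 58
f 58 59 60
f 58 60 50
f 59 47 61
f 59 61 60
f 60 61 62
f 60 62 50
f 61 47 63
f 61 63 62
f 62 63 64
f 62 64 50
f 63 47 65
f 63 65 64
f 64 65 66
f 64 66 50
f 65 47 67
f 65 67 66
f 66 67 68
f 66 68 50
f 67 47 69
f 67 69 68
f 68 69 70
f 68 70 50
f 69 47 71
f 69 71 70
f 70 71 72
f 70 72 50
f 71 47 73
f 71 73 72
f 72 73 74
f 72 74 50
f 73 47 75
f 73 75 74
f 74 75 76
f 74 76 50
f 75 47 48
f 75 48 76
f 76 48 49
f 76 49 50



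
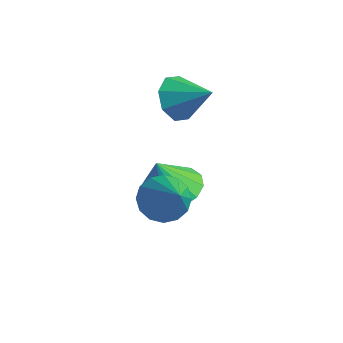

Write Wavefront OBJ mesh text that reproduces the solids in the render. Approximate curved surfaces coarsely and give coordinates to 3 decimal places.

v 1.223 0.173 -0.804
v 2.089 0.685 -0.503
v 0.977 -0.193 0.524
v 1.69 1.054 -0.475
v 1.167 1.186 -0.536
v 0.658 1.048 -0.668
v 0.301 0.674 -0.837
v 0.191 0.167 -0.997
v 0.357 -0.339 -1.106
v 0.755 -0.708 -1.133
v 1.279 -0.841 -1.073
v 1.788 -0.702 -0.941
v 2.145 -0.329 -0.772
v 2.255 0.179 -0.612
v 2.848 -1.977 1.211
v 3.432 -2.053 0.655
v 4.052 -2.663 2.569
v 3.479 -1.666 0.809
v 3.357 -1.362 1.071
v 3.098 -1.223 1.371
v 2.773 -1.286 1.627
v 2.468 -1.534 1.773
v 2.264 -1.9 1.767
v 2.217 -2.287 1.613
v 2.339 -2.591 1.351
v 2.598 -2.73 1.052
v 2.923 -2.667 0.795
v 3.229 -2.42 0.65
v 1.032 0.686 3.021
v 1.448 0.103 2.582
v 2.168 0.954 3.739
v 1.482 0.685 2.311
v 1.253 1.268 2.456
v 0.894 1.51 2.932
v 0.617 1.27 3.46
v 0.583 0.687 3.73
v 0.812 0.105 3.585
v 1.17 -0.138 3.109
f 2 1 4
f 2 4 3
f 4 1 5
f 4 5 3
f 5 1 6
f 5 6 3
f 6 1 7
f 6 7 3
f 7 1 8
f 7 8 3
f 8 1 9
f 8 9 3
f 9 1 10
f 9 10 3
f 10 1 11
f 10 11 3
f 11 1 12
f 11 12 3
f 12 1 13
f 12 13 3
f 13 1 14
f 13 14 3
f 14 1 2
f 14 2 3
f 16 15 18
f 16 18 17
f 18 15 19
f 18 19 17
f 19 15 20
f 19 20 17
f 20 15 21
f 20 21 17
f 21 15 22
f 21 22 17
f 22 15 23
f 22 23 17
f 23 15 24
f 23 24 17
f 24 15 25
f 24 25 17
f 25 15 26
f 25 26 17
f 26 15 27
f 26 27 17
f 27 15 28
f 27 28 17
f 28 15 16
f 28 16 17
f 30 29 32
f 30 32 31
f 32 29 33
f 32 33 31
f 33 29 34
f 33 34 31
f 34 29 35
f 34 35 31
f 35 29 36
f 35 36 31
f 36 29 37
f 36 37 31
f 37 29 38
f 37 38 31
f 38 29 30
f 38 30 31



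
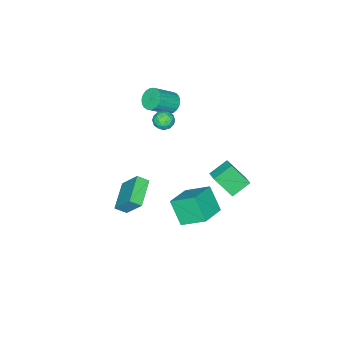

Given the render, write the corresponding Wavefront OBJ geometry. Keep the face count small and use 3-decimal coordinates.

v -1.458 -0.412 3.812
v -1.109 0.021 4.278
v -0.431 -0.861 3.462
v -0.082 -0.428 3.928
v -0.493 -0.973 4.176
v -1.127 -0.695 4.392
v -0.413 -0.145 3.348
v -1.047 0.133 3.564
v -0.463 0.186 3.991
v -0.513 -0.326 4.503
v -1.027 -0.514 3.237
v -1.077 -1.026 3.749
v -1.373 -0.156 4.076
v -0.167 -0.684 3.664
v -0.408 -1.004 3.81
v -0.203 -0.75 4.084
v -1.384 -0.577 4.143
v -1.179 -0.322 4.417
v -0.817 -0.907 4.357
v -0.361 -0.518 3.323
v -0.156 -0.263 3.597
v -1.337 -0.09 3.656
v -1.132 0.164 3.93
v -0.723 0.067 3.383
v -0.789 0.196 4.181
v -0.186 -0.068 3.975
v -0.38 0.098 3.634
v -0.753 0.261 3.761
v -0.818 -0.105 4.482
v -0.215 -0.369 4.276
v -0.456 -0.689 4.422
v -0.829 -0.526 4.549
v -0.439 -0.008 4.313
v -1.325 -0.471 3.464
v -0.722 -0.735 3.258
v -0.711 -0.314 3.191
v -1.084 -0.151 3.318
v -1.354 -0.772 3.765
v -0.751 -1.036 3.559
v -0.787 -1.101 3.979
v -1.16 -0.938 4.106
v -1.101 -0.832 3.427
v -3.201 2.701 -3.525
v -2.754 1.588 -2.039
v -4.36 3.194 -2.807
v -3.912 2.082 -1.32
v -2.648 3.438 -3.14
v -2.2 2.326 -1.653
v -3.806 3.932 -2.421
v -3.359 2.819 -0.935
v -1.58 1.445 -5.413
v -1.923 0.349 -3.937
v -2.055 2.989 -4.376
v -2.398 1.893 -2.9
v 0.218 1.627 -4.86
v -0.125 0.531 -3.384
v -0.257 3.171 -3.823
v -0.6 2.075 -2.347
v -3.008 -1.602 3.087
v -2.554 -1.817 2.464
v -1.318 -2.352 3.55
v -1.772 -2.138 4.173
v -2.46 -1.501 2.513
v -1.224 -2.037 3.599
v -2.461 -1.203 2.661
v -1.225 -1.739 3.747
v -2.556 -0.974 2.883
v -1.32 -1.51 3.969
v -2.73 -0.854 3.14
v -1.494 -1.389 4.226
v -2.952 -0.863 3.388
v -1.716 -1.398 4.473
v -3.183 -1 3.583
v -1.947 -1.535 4.669
v -3.384 -1.241 3.694
v -2.148 -1.776 4.779
v -3.52 -1.544 3.699
v -2.284 -2.08 4.785
v -3.568 -1.858 3.598
v -2.332 -2.393 4.684
v -3.518 -2.127 3.409
v -2.283 -2.663 4.495
v -3.381 -2.306 3.165
v -2.145 -2.841 4.25
v -3.179 -2.363 2.907
v -1.943 -2.898 3.992
v -2.947 -2.288 2.68
v -1.711 -2.824 3.766
v -2.726 -2.095 2.523
v -1.49 -2.63 3.609
v 0.68 -1.613 -2.685
v 0.7 -0.416 -1.095
v 2.402 -0.86 -3.274
v 2.423 0.336 -1.684
v 1.097 -2.216 -2.236
v 1.118 -1.02 -0.646
v 2.82 -1.464 -2.825
v 2.84 -0.267 -1.235
f 1 38 17
f 38 12 41
f 17 41 6
f 38 41 17
f 1 17 13
f 17 6 18
f 13 18 2
f 17 18 13
f 1 13 22
f 13 2 23
f 22 23 8
f 13 23 22
f 1 22 34
f 22 8 37
f 34 37 11
f 22 37 34
f 1 34 38
f 34 11 42
f 38 42 12
f 34 42 38
f 2 18 29
f 18 6 32
f 29 32 10
f 18 32 29
f 6 41 19
f 41 12 40
f 19 40 5
f 41 40 19
f 12 42 39
f 42 11 35
f 39 35 3
f 42 35 39
f 11 37 36
f 37 8 24
f 36 24 7
f 37 24 36
f 8 23 28
f 23 2 25
f 28 25 9
f 23 25 28
f 4 30 16
f 30 10 31
f 16 31 5
f 30 31 16
f 4 16 14
f 16 5 15
f 14 15 3
f 16 15 14
f 4 14 21
f 14 3 20
f 21 20 7
f 14 20 21
f 4 21 26
f 21 7 27
f 26 27 9
f 21 27 26
f 4 26 30
f 26 9 33
f 30 33 10
f 26 33 30
f 5 31 19
f 31 10 32
f 19 32 6
f 31 32 19
f 3 15 39
f 15 5 40
f 39 40 12
f 15 40 39
f 7 20 36
f 20 3 35
f 36 35 11
f 20 35 36
f 9 27 28
f 27 7 24
f 28 24 8
f 27 24 28
f 10 33 29
f 33 9 25
f 29 25 2
f 33 25 29
f 44 46 43
f 47 44 43
f 43 46 45
f 45 47 43
f 44 50 46
f 48 44 47
f 48 50 44
f 46 50 45
f 49 47 45
f 45 50 49
f 49 48 47
f 50 48 49
f 52 54 51
f 55 52 51
f 51 54 53
f 53 55 51
f 52 58 54
f 56 52 55
f 56 58 52
f 54 58 53
f 57 55 53
f 53 58 57
f 57 56 55
f 58 56 57
f 60 59 63
f 60 63 61
f 61 63 64
f 61 64 62
f 63 59 65
f 63 65 64
f 64 65 66
f 64 66 62
f 65 59 67
f 65 67 66
f 66 67 68
f 66 68 62
f 67 59 69
f 67 69 68
f 68 69 70
f 68 70 62
f 69 59 71
f 69 71 70
f 70 71 72
f 70 72 62
f 71 59 73
f 71 73 72
f 72 73 74
f 72 74 62
f 73 59 75
f 73 75 74
f 74 75 76
f 74 76 62
f 75 59 77
f 75 77 76
f 76 77 78
f 76 78 62
f 77 59 79
f 77 79 78
f 78 79 80
f 78 80 62
f 79 59 81
f 79 81 80
f 80 81 82
f 80 82 62
f 81 59 83
f 81 83 82
f 82 83 84
f 82 84 62
f 83 59 85
f 83 85 84
f 84 85 86
f 84 86 62
f 85 59 87
f 85 87 86
f 86 87 88
f 86 88 62
f 87 59 89
f 87 89 88
f 88 89 90
f 88 90 62
f 89 59 60
f 89 60 90
f 90 60 61
f 90 61 62
f 92 94 91
f 95 92 91
f 91 94 93
f 93 95 91
f 92 98 94
f 96 92 95
f 96 98 92
f 94 98 93
f 97 95 93
f 93 98 97
f 97 96 95
f 98 96 97



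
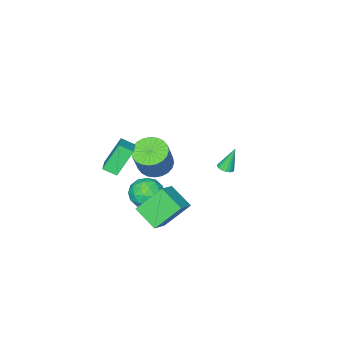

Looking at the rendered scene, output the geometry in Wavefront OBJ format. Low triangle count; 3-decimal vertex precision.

v 2.16 1.146 -1.656
v 2.988 1.26 -2.294
v 1.872 -0.4 -2.306
v 2.7 -0.286 -2.944
v 2.845 -0.391 -1.908
v 3.023 0.564 -1.506
v 1.837 0.296 -3.094
v 2.015 1.251 -2.692
v 2.788 0.735 -3.182
v 3.411 0.31 -2.45
v 1.449 0.55 -2.15
v 2.072 0.125 -1.418
v 2.6 1.338 -1.918
v 2.26 -0.478 -2.682
v 2.346 -0.54 -2.074
v 2.833 -0.473 -2.449
v 2.62 0.929 -1.455
v 3.107 0.996 -1.83
v 3.023 0.026 -1.603
v 1.753 -0.136 -2.77
v 2.24 -0.069 -3.145
v 2.027 1.333 -2.151
v 2.514 1.4 -2.526
v 1.837 0.834 -2.997
v 2.969 1.097 -2.815
v 2.799 0.189 -3.197
v 2.292 0.53 -3.285
v 2.397 1.092 -3.049
v 3.335 0.847 -2.384
v 3.165 -0.061 -2.767
v 3.251 -0.123 -2.158
v 3.356 0.438 -1.921
v 3.217 0.539 -2.907
v 1.695 0.921 -1.833
v 1.525 0.013 -2.216
v 1.504 0.422 -2.679
v 1.609 0.983 -2.442
v 2.061 0.671 -1.403
v 1.891 -0.237 -1.785
v 2.463 -0.232 -1.551
v 2.568 0.33 -1.315
v 1.643 0.321 -1.693
v -3.371 0.576 -3.291
v -3.02 0.937 -3.209
v -3.909 0.764 -1.829
v -3.196 1.055 -3.289
v -3.407 1.079 -3.369
v -3.611 1.002 -3.435
v -3.767 0.842 -3.471
v -3.844 0.628 -3.473
v -3.828 0.405 -3.438
v -3.721 0.215 -3.374
v -3.545 0.097 -3.294
v -3.334 0.073 -3.213
v -3.13 0.149 -3.148
v -2.974 0.31 -3.111
v -2.897 0.523 -3.11
v -2.913 0.747 -3.145
v 2.995 -1.137 -0.829
v 1.965 -0.943 0.671
v 4.055 -0.08 -0.238
v 3.025 0.114 1.262
v 3.435 -1.794 -0.442
v 2.405 -1.6 1.058
v 4.495 -0.737 0.149
v 3.465 -0.543 1.649
v 2.839 2.863 -0.034
v 3.941 3.307 0.647
v 2.767 4.235 -0.813
v 3.87 4.679 -0.133
v 4.01 2.121 -1.447
v 5.113 2.565 -0.767
v 3.939 3.493 -2.227
v 5.041 3.937 -1.546
v -0.519 -2.086 -2.881
v 0.426 -2.172 -3.307
v 1.244 -1.72 -1.585
v 0.299 -1.634 -1.159
v 0.345 -1.78 -3.372
v 1.163 -1.328 -1.649
v 0.133 -1.434 -3.362
v 0.951 -0.982 -1.639
v -0.178 -1.188 -3.279
v 0.64 -0.735 -1.556
v -0.541 -1.078 -3.135
v 0.276 -0.626 -1.413
v -0.901 -1.122 -2.953
v -0.083 -0.669 -1.23
v -1.203 -1.312 -2.76
v -0.385 -0.86 -1.037
v -1.401 -1.621 -2.585
v -0.583 -1.168 -0.862
v -1.464 -2 -2.455
v -0.646 -1.548 -0.733
v -1.383 -2.392 -2.391
v -0.565 -1.94 -0.668
v -1.171 -2.738 -2.401
v -0.353 -2.286 -0.678
v -0.86 -2.985 -2.484
v -0.042 -2.532 -0.761
v -0.496 -3.094 -2.627
v 0.321 -2.642 -0.905
v -0.137 -3.051 -2.81
v 0.681 -2.598 -1.087
v 0.165 -2.86 -3.003
v 0.983 -2.408 -1.28
v 0.363 -2.552 -3.178
v 1.181 -2.099 -1.455
f 1 38 17
f 38 12 41
f 17 41 6
f 38 41 17
f 1 17 13
f 17 6 18
f 13 18 2
f 17 18 13
f 1 13 22
f 13 2 23
f 22 23 8
f 13 23 22
f 1 22 34
f 22 8 37
f 34 37 11
f 22 37 34
f 1 34 38
f 34 11 42
f 38 42 12
f 34 42 38
f 2 18 29
f 18 6 32
f 29 32 10
f 18 32 29
f 6 41 19
f 41 12 40
f 19 40 5
f 41 40 19
f 12 42 39
f 42 11 35
f 39 35 3
f 42 35 39
f 11 37 36
f 37 8 24
f 36 24 7
f 37 24 36
f 8 23 28
f 23 2 25
f 28 25 9
f 23 25 28
f 4 30 16
f 30 10 31
f 16 31 5
f 30 31 16
f 4 16 14
f 16 5 15
f 14 15 3
f 16 15 14
f 4 14 21
f 14 3 20
f 21 20 7
f 14 20 21
f 4 21 26
f 21 7 27
f 26 27 9
f 21 27 26
f 4 26 30
f 26 9 33
f 30 33 10
f 26 33 30
f 5 31 19
f 31 10 32
f 19 32 6
f 31 32 19
f 3 15 39
f 15 5 40
f 39 40 12
f 15 40 39
f 7 20 36
f 20 3 35
f 36 35 11
f 20 35 36
f 9 27 28
f 27 7 24
f 28 24 8
f 27 24 28
f 10 33 29
f 33 9 25
f 29 25 2
f 33 25 29
f 44 43 46
f 44 46 45
f 46 43 47
f 46 47 45
f 47 43 48
f 47 48 45
f 48 43 49
f 48 49 45
f 49 43 50
f 49 50 45
f 50 43 51
f 50 51 45
f 51 43 52
f 51 52 45
f 52 43 53
f 52 53 45
f 53 43 54
f 53 54 45
f 54 43 55
f 54 55 45
f 55 43 56
f 55 56 45
f 56 43 57
f 56 57 45
f 57 43 58
f 57 58 45
f 58 43 44
f 58 44 45
f 60 62 59
f 63 60 59
f 59 62 61
f 61 63 59
f 60 66 62
f 64 60 63
f 64 66 60
f 62 66 61
f 65 63 61
f 61 66 65
f 65 64 63
f 66 64 65
f 68 70 67
f 71 68 67
f 67 70 69
f 69 71 67
f 68 74 70
f 72 68 71
f 72 74 68
f 70 74 69
f 73 71 69
f 69 74 73
f 73 72 71
f 74 72 73
f 76 75 79
f 76 79 77
f 77 79 80
f 77 80 78
f 79 75 81
f 79 81 80
f 80 81 82
f 80 82 78
f 81 75 83
f 81 83 82
f 82 83 84
f 82 84 78
f 83 75 85
f 83 85 84
f 84 85 86
f 84 86 78
f 85 75 87
f 85 87 86
f 86 87 88
f 86 88 78
f 87 75 89
f 87 89 88
f 88 89 90
f 88 90 78
f 89 75 91
f 89 91 90
f 90 91 92
f 90 92 78
f 91 75 93
f 91 93 92
f 92 93 94
f 92 94 78
f 93 75 95
f 93 95 94
f 94 95 96
f 94 96 78
f 95 75 97
f 95 97 96
f 96 97 98
f 96 98 78
f 97 75 99
f 97 99 98
f 98 99 100
f 98 100 78
f 99 75 101
f 99 101 100
f 100 101 102
f 100 102 78
f 101 75 103
f 101 103 102
f 102 103 104
f 102 104 78
f 103 75 105
f 103 105 104
f 104 105 106
f 104 106 78
f 105 75 107
f 105 107 106
f 106 107 108
f 106 108 78
f 107 75 76
f 107 76 108
f 108 76 77
f 108 77 78



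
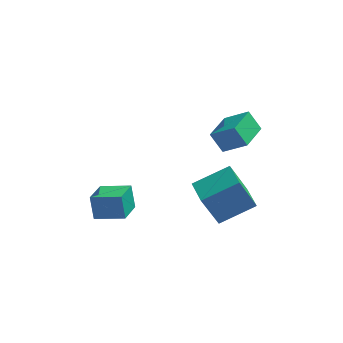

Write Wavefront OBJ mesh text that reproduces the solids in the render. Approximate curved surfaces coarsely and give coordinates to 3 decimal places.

v 0.586 -0.256 1.196
v 1.656 -0.565 2.062
v 1.181 1.179 0.972
v 2.251 0.871 1.838
v 1.169 -0.631 0.342
v 2.239 -0.939 1.208
v 1.764 0.805 0.118
v 2.834 0.496 0.984
v -4.357 -3.069 -2.383
v -4.555 -2.569 -1.321
v -4.024 -1.797 -2.92
v -4.221 -1.297 -1.858
v -2.959 -3.283 -2.022
v -3.156 -2.783 -0.96
v -2.625 -2.011 -2.559
v -2.823 -1.511 -1.497
v 1.113 -3.045 -2.445
v 0.328 -3.345 -0.412
v 0.669 -1.92 -2.45
v -0.116 -2.22 -0.417
v 2.736 -2.4 -1.723
v 1.951 -2.7 0.31
v 2.292 -1.275 -1.728
v 1.507 -1.575 0.305
f 2 4 1
f 5 2 1
f 1 4 3
f 3 5 1
f 2 8 4
f 6 2 5
f 6 8 2
f 4 8 3
f 7 5 3
f 3 8 7
f 7 6 5
f 8 6 7
f 10 12 9
f 13 10 9
f 9 12 11
f 11 13 9
f 10 16 12
f 14 10 13
f 14 16 10
f 12 16 11
f 15 13 11
f 11 16 15
f 15 14 13
f 16 14 15
f 18 20 17
f 21 18 17
f 17 20 19
f 19 21 17
f 18 24 20
f 22 18 21
f 22 24 18
f 20 24 19
f 23 21 19
f 19 24 23
f 23 22 21
f 24 22 23



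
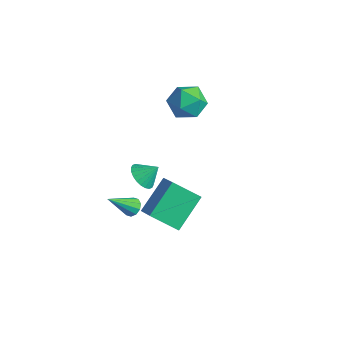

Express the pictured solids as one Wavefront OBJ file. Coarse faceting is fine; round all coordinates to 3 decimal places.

v 0.717 0.735 4.023
v 1.556 1.308 4.293
v 1.704 -0.248 3.047
v 2.543 0.325 3.317
v 2.075 -0.29 4.03
v 1.465 0.317 4.633
v 1.795 0.743 2.707
v 1.185 1.35 3.31
v 2.222 1.313 3.48
v 2.395 0.675 4.297
v 0.865 0.385 3.043
v 1.038 -0.253 3.86
v 3.887 -2.591 -2.188
v 2.835 -3.452 -1.236
v 3.597 -0.922 -0.999
v 2.545 -1.783 -0.046
v 4.975 -2.997 -1.354
v 3.923 -3.858 -0.401
v 4.685 -1.328 -0.164
v 3.633 -2.189 0.788
v 1.274 -2.655 -2.85
v 1.775 -2.61 -2.654
v 0.886 -3.865 -1.59
v 1.582 -2.386 -2.498
v 1.272 -2.265 -2.477
v 0.962 -2.293 -2.598
v 0.772 -2.459 -2.816
v 0.773 -2.7 -3.047
v 0.965 -2.924 -3.203
v 1.275 -3.045 -3.224
v 1.585 -3.017 -3.102
v 1.776 -2.851 -2.885
v 2.284 -2.866 0.661
v 2.89 -2.796 0.191
v 2.756 -2.274 1.359
v 2.722 -2.561 0.106
v 2.488 -2.373 0.105
v 2.223 -2.26 0.189
v 1.967 -2.239 0.345
v 1.759 -2.314 0.549
v 1.631 -2.472 0.77
v 1.602 -2.691 0.974
v 1.677 -2.936 1.13
v 1.845 -3.17 1.216
v 2.079 -3.358 1.216
v 2.345 -3.471 1.132
v 2.601 -3.492 0.977
v 2.808 -3.418 0.773
v 2.936 -3.259 0.552
v 2.965 -3.041 0.348
f 1 12 6
f 1 6 2
f 1 2 8
f 1 8 11
f 1 11 12
f 2 6 10
f 6 12 5
f 12 11 3
f 11 8 7
f 8 2 9
f 4 10 5
f 4 5 3
f 4 3 7
f 4 7 9
f 4 9 10
f 5 10 6
f 3 5 12
f 7 3 11
f 9 7 8
f 10 9 2
f 14 16 13
f 17 14 13
f 13 16 15
f 15 17 13
f 14 20 16
f 18 14 17
f 18 20 14
f 16 20 15
f 19 17 15
f 15 20 19
f 19 18 17
f 20 18 19
f 22 21 24
f 22 24 23
f 24 21 25
f 24 25 23
f 25 21 26
f 25 26 23
f 26 21 27
f 26 27 23
f 27 21 28
f 27 28 23
f 28 21 29
f 28 29 23
f 29 21 30
f 29 30 23
f 30 21 31
f 30 31 23
f 31 21 32
f 31 32 23
f 32 21 22
f 32 22 23
f 34 33 36
f 34 36 35
f 36 33 37
f 36 37 35
f 37 33 38
f 37 38 35
f 38 33 39
f 38 39 35
f 39 33 40
f 39 40 35
f 40 33 41
f 40 41 35
f 41 33 42
f 41 42 35
f 42 33 43
f 42 43 35
f 43 33 44
f 43 44 35
f 44 33 45
f 44 45 35
f 45 33 46
f 45 46 35
f 46 33 47
f 46 47 35
f 47 33 48
f 47 48 35
f 48 33 49
f 48 49 35
f 49 33 50
f 49 50 35
f 50 33 34
f 50 34 35



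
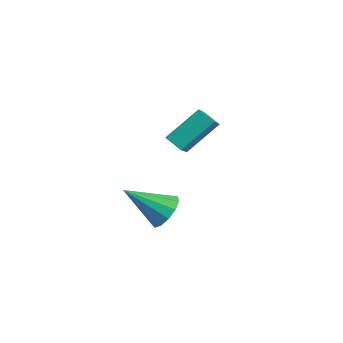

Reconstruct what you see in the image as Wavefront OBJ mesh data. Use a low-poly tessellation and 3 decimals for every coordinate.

v -0.597 1.826 -1.164
v -0.222 2.194 -0.47
v -1.583 0.514 0.064
v -0.641 2.437 -0.547
v -1.046 2.486 -0.819
v -1.308 2.326 -1.201
v -1.344 2.007 -1.571
v -1.143 1.63 -1.812
v -0.769 1.315 -1.847
v -0.34 1.163 -1.666
v 0.008 1.221 -1.325
v 0.163 1.471 -0.933
v 0.077 1.834 -0.614
v -0.944 2.347 2.665
v -0.265 1.612 3.48
v -0.786 3.757 3.804
v -0.107 3.023 4.619
v -0.233 2.577 2.281
v 0.446 1.843 3.096
v -0.075 3.988 3.42
v 0.604 3.253 4.235
f 2 1 4
f 2 4 3
f 4 1 5
f 4 5 3
f 5 1 6
f 5 6 3
f 6 1 7
f 6 7 3
f 7 1 8
f 7 8 3
f 8 1 9
f 8 9 3
f 9 1 10
f 9 10 3
f 10 1 11
f 10 11 3
f 11 1 12
f 11 12 3
f 12 1 13
f 12 13 3
f 13 1 2
f 13 2 3
f 15 17 14
f 18 15 14
f 14 17 16
f 16 18 14
f 15 21 17
f 19 15 18
f 19 21 15
f 17 21 16
f 20 18 16
f 16 21 20
f 20 19 18
f 21 19 20



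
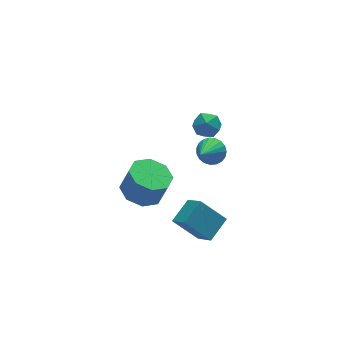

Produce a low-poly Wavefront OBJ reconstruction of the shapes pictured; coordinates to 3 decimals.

v 1.456 -2.404 2.48
v 1.972 -2.383 3.01
v 0.444 -3.256 3.5
v 1.812 -2.126 3.066
v 1.591 -1.917 3.021
v 1.346 -1.793 2.882
v 1.12 -1.774 2.674
v 0.953 -1.864 2.432
v 0.872 -2.047 2.199
v 0.892 -2.293 2.014
v 1.01 -2.557 1.91
v 1.205 -2.795 1.904
v 1.443 -2.966 1.998
v 1.683 -3.039 2.176
v 1.885 -3.003 2.406
v 2.012 -2.863 2.649
v 2.043 -2.644 2.862
v -2.005 -2.13 0.731
v -1.036 -1.703 0.519
v -0.646 -1.923 1.856
v -1.615 -2.35 2.069
v -1.583 -1.137 0.772
v -1.193 -1.357 2.109
v -2.377 -1.152 1.001
v -1.987 -1.372 2.338
v -2.953 -1.741 1.072
v -2.563 -1.961 2.409
v -2.974 -2.557 0.944
v -2.584 -2.777 2.281
v -2.427 -3.123 0.691
v -2.037 -3.343 2.028
v -1.633 -3.108 0.462
v -1.243 -3.328 1.799
v -1.057 -2.519 0.391
v -0.667 -2.739 1.728
v -0.002 -2.589 -2.493
v 1.159 -1.962 -1.943
v -0.143 -1.52 -3.417
v 1.019 -0.892 -2.867
v 0.981 -3.428 -3.613
v 2.143 -2.8 -3.063
v 0.841 -2.358 -4.537
v 2.002 -1.731 -3.987
v 3.218 2.834 -0.861
v 3.775 2.51 -1.402
v 3.305 1.71 -0.098
v 3.862 1.386 -0.639
v 4.075 2.043 -0.159
v 4.021 2.738 -0.631
v 3.059 1.482 -0.869
v 3.005 2.177 -1.341
v 3.677 1.674 -1.407
v 4.305 2.021 -0.968
v 2.775 2.199 -0.532
v 3.403 2.546 -0.093
f 2 1 4
f 2 4 3
f 4 1 5
f 4 5 3
f 5 1 6
f 5 6 3
f 6 1 7
f 6 7 3
f 7 1 8
f 7 8 3
f 8 1 9
f 8 9 3
f 9 1 10
f 9 10 3
f 10 1 11
f 10 11 3
f 11 1 12
f 11 12 3
f 12 1 13
f 12 13 3
f 13 1 14
f 13 14 3
f 14 1 15
f 14 15 3
f 15 1 16
f 15 16 3
f 16 1 17
f 16 17 3
f 17 1 2
f 17 2 3
f 19 18 22
f 19 22 20
f 20 22 23
f 20 23 21
f 22 18 24
f 22 24 23
f 23 24 25
f 23 25 21
f 24 18 26
f 24 26 25
f 25 26 27
f 25 27 21
f 26 18 28
f 26 28 27
f 27 28 29
f 27 29 21
f 28 18 30
f 28 30 29
f 29 30 31
f 29 31 21
f 30 18 32
f 30 32 31
f 31 32 33
f 31 33 21
f 32 18 34
f 32 34 33
f 33 34 35
f 33 35 21
f 34 18 19
f 34 19 35
f 35 19 20
f 35 20 21
f 37 39 36
f 40 37 36
f 36 39 38
f 38 40 36
f 37 43 39
f 41 37 40
f 41 43 37
f 39 43 38
f 42 40 38
f 38 43 42
f 42 41 40
f 43 41 42
f 44 55 49
f 44 49 45
f 44 45 51
f 44 51 54
f 44 54 55
f 45 49 53
f 49 55 48
f 55 54 46
f 54 51 50
f 51 45 52
f 47 53 48
f 47 48 46
f 47 46 50
f 47 50 52
f 47 52 53
f 48 53 49
f 46 48 55
f 50 46 54
f 52 50 51
f 53 52 45



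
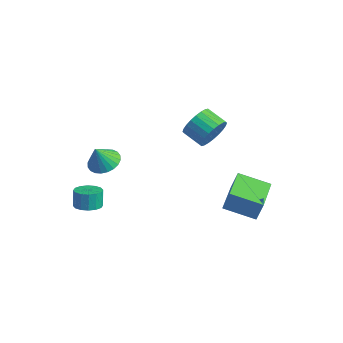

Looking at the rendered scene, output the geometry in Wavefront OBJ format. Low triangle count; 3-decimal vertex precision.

v -2.242 -3.114 -4.395
v -1.527 -3.213 -4.192
v -1.763 -2.966 -3.242
v -2.478 -2.866 -3.445
v -1.551 -2.839 -4.295
v -1.787 -2.592 -3.345
v -1.761 -2.539 -4.425
v -1.996 -2.292 -3.475
v -2.099 -2.393 -4.547
v -2.335 -2.146 -3.597
v -2.476 -2.44 -4.628
v -2.711 -2.193 -3.678
v -2.79 -2.667 -4.647
v -3.025 -2.42 -3.696
v -2.957 -3.014 -4.598
v -3.193 -2.767 -3.648
v -2.933 -3.388 -4.495
v -3.169 -3.141 -3.545
v -2.724 -3.688 -4.365
v -2.959 -3.441 -3.415
v -2.385 -3.834 -4.243
v -2.621 -3.587 -3.293
v -2.009 -3.787 -4.162
v -2.244 -3.54 -3.212
v -1.695 -3.56 -4.144
v -1.93 -3.313 -3.193
v -1.632 -2.496 -0.852
v -1.19 -1.807 -0.531
v -1.748 -2.964 0.312
v -1.513 -1.691 -0.517
v -1.854 -1.699 -0.554
v -2.162 -1.827 -0.636
v -2.389 -2.058 -0.751
v -2.501 -2.355 -0.881
v -2.48 -2.674 -1.007
v -2.331 -2.966 -1.11
v -2.075 -3.186 -1.173
v -1.752 -3.301 -1.187
v -1.411 -3.294 -1.151
v -1.103 -3.165 -1.069
v -0.876 -2.935 -0.954
v -0.764 -2.637 -0.823
v -0.785 -2.319 -0.697
v -0.934 -2.027 -0.595
v 1.911 1.607 1.024
v 2.264 1.243 1.827
v 1.142 1.11 2.26
v 0.789 1.473 1.456
v 2.253 1.604 1.91
v 1.131 1.471 2.343
v 2.19 1.966 1.858
v 1.068 1.832 2.29
v 2.085 2.273 1.679
v 0.963 2.139 2.111
v 1.953 2.478 1.4
v 0.831 2.345 1.833
v 1.814 2.551 1.064
v 0.692 2.418 1.496
v 1.691 2.48 0.721
v 0.569 2.347 1.154
v 1.601 2.276 0.425
v 0.479 2.143 0.858
v 1.558 1.97 0.22
v 0.436 1.837 0.653
v 1.569 1.609 0.137
v 0.447 1.476 0.57
v 1.632 1.248 0.19
v 0.51 1.114 0.622
v 1.737 0.941 0.369
v 0.615 0.807 0.801
v 1.869 0.735 0.647
v 0.747 0.602 1.08
v 2.008 0.662 0.984
v 0.886 0.529 1.416
v 2.131 0.733 1.326
v 1.009 0.6 1.759
v 2.221 0.937 1.622
v 1.099 0.804 2.055
v 2.234 2.564 -3.556
v 2.439 2.842 -2.459
v 3.697 3.464 -4.058
v 3.903 3.742 -2.961
v 3.437 0.738 -3.319
v 3.643 1.016 -2.222
v 4.901 1.638 -3.821
v 5.106 1.916 -2.724
f 2 1 5
f 2 5 3
f 3 5 6
f 3 6 4
f 5 1 7
f 5 7 6
f 6 7 8
f 6 8 4
f 7 1 9
f 7 9 8
f 8 9 10
f 8 10 4
f 9 1 11
f 9 11 10
f 10 11 12
f 10 12 4
f 11 1 13
f 11 13 12
f 12 13 14
f 12 14 4
f 13 1 15
f 13 15 14
f 14 15 16
f 14 16 4
f 15 1 17
f 15 17 16
f 16 17 18
f 16 18 4
f 17 1 19
f 17 19 18
f 18 19 20
f 18 20 4
f 19 1 21
f 19 21 20
f 20 21 22
f 20 22 4
f 21 1 23
f 21 23 22
f 22 23 24
f 22 24 4
f 23 1 25
f 23 25 24
f 24 25 26
f 24 26 4
f 25 1 2
f 25 2 26
f 26 2 3
f 26 3 4
f 28 27 30
f 28 30 29
f 30 27 31
f 30 31 29
f 31 27 32
f 31 32 29
f 32 27 33
f 32 33 29
f 33 27 34
f 33 34 29
f 34 27 35
f 34 35 29
f 35 27 36
f 35 36 29
f 36 27 37
f 36 37 29
f 37 27 38
f 37 38 29
f 38 27 39
f 38 39 29
f 39 27 40
f 39 40 29
f 40 27 41
f 40 41 29
f 41 27 42
f 41 42 29
f 42 27 43
f 42 43 29
f 43 27 44
f 43 44 29
f 44 27 28
f 44 28 29
f 46 45 49
f 46 49 47
f 47 49 50
f 47 50 48
f 49 45 51
f 49 51 50
f 50 51 52
f 50 52 48
f 51 45 53
f 51 53 52
f 52 53 54
f 52 54 48
f 53 45 55
f 53 55 54
f 54 55 56
f 54 56 48
f 55 45 57
f 55 57 56
f 56 57 58
f 56 58 48
f 57 45 59
f 57 59 58
f 58 59 60
f 58 60 48
f 59 45 61
f 59 61 60
f 60 61 62
f 60 62 48
f 61 45 63
f 61 63 62
f 62 63 64
f 62 64 48
f 63 45 65
f 63 65 64
f 64 65 66
f 64 66 48
f 65 45 67
f 65 67 66
f 66 67 68
f 66 68 48
f 67 45 69
f 67 69 68
f 68 69 70
f 68 70 48
f 69 45 71
f 69 71 70
f 70 71 72
f 70 72 48
f 71 45 73
f 71 73 72
f 72 73 74
f 72 74 48
f 73 45 75
f 73 75 74
f 74 75 76
f 74 76 48
f 75 45 77
f 75 77 76
f 76 77 78
f 76 78 48
f 77 45 46
f 77 46 78
f 78 46 47
f 78 47 48
f 80 82 79
f 83 80 79
f 79 82 81
f 81 83 79
f 80 86 82
f 84 80 83
f 84 86 80
f 82 86 81
f 85 83 81
f 81 86 85
f 85 84 83
f 86 84 85



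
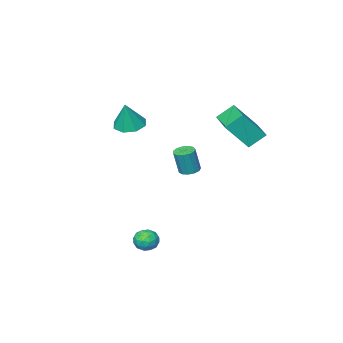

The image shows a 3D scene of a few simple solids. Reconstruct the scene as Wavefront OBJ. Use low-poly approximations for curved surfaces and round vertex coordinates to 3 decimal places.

v -0.273 -3.688 3.001
v 0.486 -3.205 2.698
v 0.213 -3.412 4.659
v -0.094 -2.778 2.797
v -0.779 -2.884 3.015
v -1.168 -3.462 3.226
v -1.033 -4.172 3.304
v -0.452 -4.599 3.205
v 0.233 -4.492 2.987
v 0.622 -3.915 2.776
v -4.388 0.808 2.6
v -5.291 1.163 3.403
v -3.558 2.713 2.691
v -4.461 3.068 3.495
v -3.239 0.232 4.145
v -4.142 0.587 4.949
v -2.409 2.137 4.237
v -3.312 2.492 5.04
v 2.186 1.862 -3.117
v 2.441 1.534 -3.75
v 1.519 0.866 -2.87
v 1.774 0.538 -3.503
v 2.244 0.655 -2.921
v 2.657 1.27 -3.074
v 1.303 1.13 -3.546
v 1.716 1.745 -3.699
v 1.896 1.081 -4.015
v 2.477 0.788 -3.629
v 1.483 1.612 -2.991
v 2.064 1.319 -2.605
v 2.373 1.786 -3.455
v 1.587 0.614 -3.165
v 1.864 0.683 -2.823
v 2.014 0.49 -3.195
v 2.499 1.631 -3.058
v 2.649 1.438 -3.43
v 2.533 0.921 -2.943
v 1.311 0.962 -3.19
v 1.461 0.769 -3.562
v 1.946 1.91 -3.425
v 2.096 1.717 -3.797
v 1.427 1.479 -3.677
v 2.202 1.327 -3.983
v 1.809 0.741 -3.838
v 1.533 1.089 -3.863
v 1.775 1.451 -3.953
v 2.543 1.154 -3.756
v 2.151 0.568 -3.611
v 2.427 0.637 -3.269
v 2.67 0.999 -3.359
v 2.222 0.888 -3.912
v 1.809 1.832 -3.009
v 1.417 1.246 -2.864
v 1.29 1.401 -3.261
v 1.533 1.763 -3.351
v 2.151 1.659 -2.782
v 1.758 1.073 -2.637
v 2.185 0.949 -2.667
v 2.427 1.311 -2.757
v 1.738 1.512 -2.708
v -0.687 1.373 1.269
v -0.121 1.529 1.146
v 0.213 1.483 2.628
v -0.353 1.327 2.751
v -0.291 1.818 1.194
v 0.043 1.771 2.676
v -0.587 1.965 1.265
v -0.253 1.918 2.747
v -0.915 1.924 1.338
v -0.58 1.878 2.82
v -1.17 1.709 1.388
v -0.836 1.662 2.87
v -1.272 1.387 1.401
v -0.938 1.34 2.883
v -1.188 1.06 1.372
v -0.854 1.014 2.854
v -0.946 0.833 1.31
v -0.612 0.787 2.792
v -0.621 0.778 1.235
v -0.287 0.731 2.717
v -0.317 0.911 1.171
v 0.017 0.865 2.653
v -0.13 1.191 1.138
v 0.204 1.145 2.62
f 2 1 4
f 2 4 3
f 4 1 5
f 4 5 3
f 5 1 6
f 5 6 3
f 6 1 7
f 6 7 3
f 7 1 8
f 7 8 3
f 8 1 9
f 8 9 3
f 9 1 10
f 9 10 3
f 10 1 2
f 10 2 3
f 12 14 11
f 15 12 11
f 11 14 13
f 13 15 11
f 12 18 14
f 16 12 15
f 16 18 12
f 14 18 13
f 17 15 13
f 13 18 17
f 17 16 15
f 18 16 17
f 19 56 35
f 56 30 59
f 35 59 24
f 56 59 35
f 19 35 31
f 35 24 36
f 31 36 20
f 35 36 31
f 19 31 40
f 31 20 41
f 40 41 26
f 31 41 40
f 19 40 52
f 40 26 55
f 52 55 29
f 40 55 52
f 19 52 56
f 52 29 60
f 56 60 30
f 52 60 56
f 20 36 47
f 36 24 50
f 47 50 28
f 36 50 47
f 24 59 37
f 59 30 58
f 37 58 23
f 59 58 37
f 30 60 57
f 60 29 53
f 57 53 21
f 60 53 57
f 29 55 54
f 55 26 42
f 54 42 25
f 55 42 54
f 26 41 46
f 41 20 43
f 46 43 27
f 41 43 46
f 22 48 34
f 48 28 49
f 34 49 23
f 48 49 34
f 22 34 32
f 34 23 33
f 32 33 21
f 34 33 32
f 22 32 39
f 32 21 38
f 39 38 25
f 32 38 39
f 22 39 44
f 39 25 45
f 44 45 27
f 39 45 44
f 22 44 48
f 44 27 51
f 48 51 28
f 44 51 48
f 23 49 37
f 49 28 50
f 37 50 24
f 49 50 37
f 21 33 57
f 33 23 58
f 57 58 30
f 33 58 57
f 25 38 54
f 38 21 53
f 54 53 29
f 38 53 54
f 27 45 46
f 45 25 42
f 46 42 26
f 45 42 46
f 28 51 47
f 51 27 43
f 47 43 20
f 51 43 47
f 62 61 65
f 62 65 63
f 63 65 66
f 63 66 64
f 65 61 67
f 65 67 66
f 66 67 68
f 66 68 64
f 67 61 69
f 67 69 68
f 68 69 70
f 68 70 64
f 69 61 71
f 69 71 70
f 70 71 72
f 70 72 64
f 71 61 73
f 71 73 72
f 72 73 74
f 72 74 64
f 73 61 75
f 73 75 74
f 74 75 76
f 74 76 64
f 75 61 77
f 75 77 76
f 76 77 78
f 76 78 64
f 77 61 79
f 77 79 78
f 78 79 80
f 78 80 64
f 79 61 81
f 79 81 80
f 80 81 82
f 80 82 64
f 81 61 83
f 81 83 82
f 82 83 84
f 82 84 64
f 83 61 62
f 83 62 84
f 84 62 63
f 84 63 64

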